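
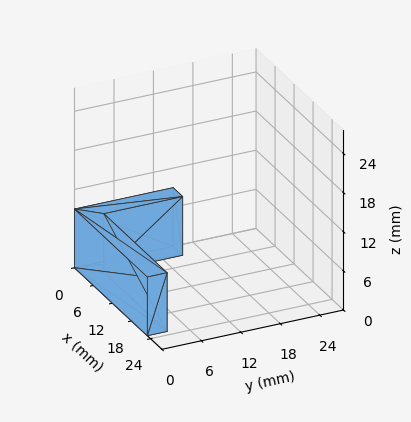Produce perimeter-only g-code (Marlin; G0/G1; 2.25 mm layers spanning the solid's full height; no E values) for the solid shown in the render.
Reading the render: the shape is an L-shaped prism: outer 23 × 15 mm, arm thicknesses ≈ 3 mm (horizontal) and 3 mm (vertical), extruded 9 mm in z (dimensions read to the nearest mm from the axis ticks). For the g-code, the solid's height is divided into equal slices at the stated Δz and each level perimeter traced with G1 moves after a G0 lift.

; perimeter-only toolpath
G21 ; units = mm
G90 ; absolute positioning
G28 ; home
; layer 1
G0 Z2.25
G0 X0.00 Y0.00
G1 X23.00 Y0.00
G1 X23.00 Y3.00
G1 X3.00 Y3.00
G1 X3.00 Y15.00
G1 X0.00 Y15.00
G1 X0.00 Y0.00
; layer 2
G0 Z4.50
G0 X0.00 Y0.00
G1 X23.00 Y0.00
G1 X23.00 Y3.00
G1 X3.00 Y3.00
G1 X3.00 Y15.00
G1 X0.00 Y15.00
G1 X0.00 Y0.00
; layer 3
G0 Z6.75
G0 X0.00 Y0.00
G1 X23.00 Y0.00
G1 X23.00 Y3.00
G1 X3.00 Y3.00
G1 X3.00 Y15.00
G1 X0.00 Y15.00
G1 X0.00 Y0.00
; layer 4
G0 Z9.00
G0 X0.00 Y0.00
G1 X23.00 Y0.00
G1 X23.00 Y3.00
G1 X3.00 Y3.00
G1 X3.00 Y15.00
G1 X0.00 Y15.00
G1 X0.00 Y0.00
M2 ; end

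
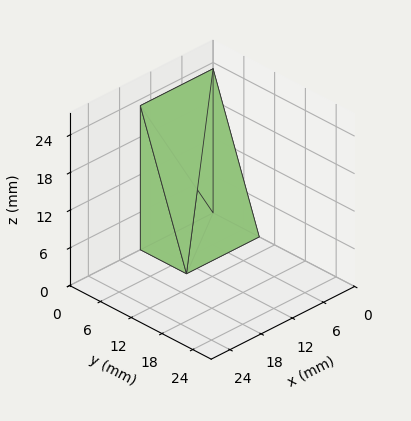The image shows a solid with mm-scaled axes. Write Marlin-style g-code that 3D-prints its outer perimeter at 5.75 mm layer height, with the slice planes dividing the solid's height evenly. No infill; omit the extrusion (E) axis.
Reading the render: the shape is a wedge (ramp): 14 × 9 mm base, rising to 23 mm along the y=0 edge and sloping linearly to z=0 at y=9 (dimensions read to the nearest mm from the axis ticks). For the g-code, the solid's height is divided into equal slices at the stated Δz and each level perimeter traced with G1 moves after a G0 lift.

; perimeter-only toolpath
G21 ; units = mm
G90 ; absolute positioning
G28 ; home
; layer 1
G0 Z5.75
G0 X0.00 Y0.00
G1 X14.00 Y0.00
G1 X14.00 Y6.75
G1 X0.00 Y6.75
G1 X0.00 Y0.00
; layer 2
G0 Z11.50
G0 X0.00 Y0.00
G1 X14.00 Y0.00
G1 X14.00 Y4.50
G1 X0.00 Y4.50
G1 X0.00 Y0.00
; layer 3
G0 Z17.25
G0 X0.00 Y0.00
G1 X14.00 Y0.00
G1 X14.00 Y2.25
G1 X0.00 Y2.25
G1 X0.00 Y0.00
M2 ; end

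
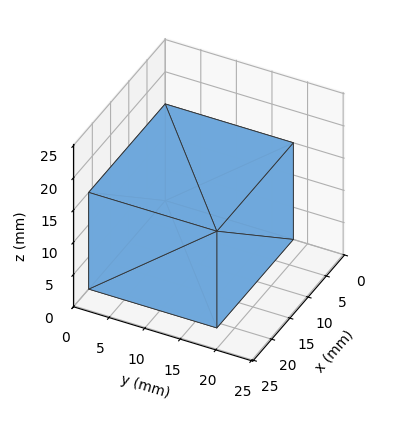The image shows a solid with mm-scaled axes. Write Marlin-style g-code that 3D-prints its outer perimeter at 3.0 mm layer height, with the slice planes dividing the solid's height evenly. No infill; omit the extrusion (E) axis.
Reading the render: the shape is a rectangular box, roughly 21 × 18 mm footprint and 15 mm tall (dimensions read to the nearest mm from the axis ticks). For the g-code, the solid's height is divided into equal slices at the stated Δz and each level perimeter traced with G1 moves after a G0 lift.

; perimeter-only toolpath
G21 ; units = mm
G90 ; absolute positioning
G28 ; home
; layer 1
G0 Z3.0
G0 X0.0 Y0.0
G1 X21.0 Y0.0
G1 X21.0 Y18.0
G1 X0.0 Y18.0
G1 X0.0 Y0.0
; layer 2
G0 Z6.0
G0 X0.0 Y0.0
G1 X21.0 Y0.0
G1 X21.0 Y18.0
G1 X0.0 Y18.0
G1 X0.0 Y0.0
; layer 3
G0 Z9.0
G0 X0.0 Y0.0
G1 X21.0 Y0.0
G1 X21.0 Y18.0
G1 X0.0 Y18.0
G1 X0.0 Y0.0
; layer 4
G0 Z12.0
G0 X0.0 Y0.0
G1 X21.0 Y0.0
G1 X21.0 Y18.0
G1 X0.0 Y18.0
G1 X0.0 Y0.0
; layer 5
G0 Z15.0
G0 X0.0 Y0.0
G1 X21.0 Y0.0
G1 X21.0 Y18.0
G1 X0.0 Y18.0
G1 X0.0 Y0.0
M2 ; end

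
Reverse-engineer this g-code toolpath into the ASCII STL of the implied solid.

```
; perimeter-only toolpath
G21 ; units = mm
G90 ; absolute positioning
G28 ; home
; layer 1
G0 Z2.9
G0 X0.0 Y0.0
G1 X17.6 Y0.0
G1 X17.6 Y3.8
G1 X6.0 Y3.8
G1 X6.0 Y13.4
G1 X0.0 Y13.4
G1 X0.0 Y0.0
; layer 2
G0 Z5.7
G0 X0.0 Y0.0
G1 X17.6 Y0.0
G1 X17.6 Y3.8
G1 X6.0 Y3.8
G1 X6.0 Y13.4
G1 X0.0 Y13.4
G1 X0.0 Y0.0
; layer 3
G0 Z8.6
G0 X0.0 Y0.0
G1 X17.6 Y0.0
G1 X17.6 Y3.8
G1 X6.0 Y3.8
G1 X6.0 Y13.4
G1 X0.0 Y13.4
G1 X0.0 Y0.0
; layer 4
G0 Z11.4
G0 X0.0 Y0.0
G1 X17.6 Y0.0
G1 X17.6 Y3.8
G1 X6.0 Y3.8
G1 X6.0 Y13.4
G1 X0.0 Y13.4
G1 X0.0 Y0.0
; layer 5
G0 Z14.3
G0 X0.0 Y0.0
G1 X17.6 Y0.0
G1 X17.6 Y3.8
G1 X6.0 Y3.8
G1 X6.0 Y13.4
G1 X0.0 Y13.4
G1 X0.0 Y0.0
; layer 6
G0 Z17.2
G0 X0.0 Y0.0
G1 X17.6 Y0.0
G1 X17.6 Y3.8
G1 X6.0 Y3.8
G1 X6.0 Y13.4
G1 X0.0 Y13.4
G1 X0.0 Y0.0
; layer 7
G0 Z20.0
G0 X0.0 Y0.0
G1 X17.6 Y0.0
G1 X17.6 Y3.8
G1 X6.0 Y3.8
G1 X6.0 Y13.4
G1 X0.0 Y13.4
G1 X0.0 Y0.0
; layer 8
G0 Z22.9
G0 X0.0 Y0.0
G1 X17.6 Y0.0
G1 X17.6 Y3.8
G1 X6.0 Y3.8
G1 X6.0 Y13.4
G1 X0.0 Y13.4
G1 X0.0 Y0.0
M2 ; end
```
solid part
  facet normal 0.0000 0.0000 -1.0000
    outer loop
      vertex 17.6 3.8 0.0
      vertex 17.6 0.0 0.0
      vertex 0.0 0.0 0.0
    endloop
  endfacet
  facet normal 0.0000 0.0000 -1.0000
    outer loop
      vertex 6.0 3.8 0.0
      vertex 17.6 3.8 0.0
      vertex 0.0 0.0 0.0
    endloop
  endfacet
  facet normal 0.0000 0.0000 -1.0000
    outer loop
      vertex 6.0 13.4 0.0
      vertex 6.0 3.8 0.0
      vertex 0.0 0.0 0.0
    endloop
  endfacet
  facet normal 0.0000 0.0000 -1.0000
    outer loop
      vertex 0.0 13.4 0.0
      vertex 6.0 13.4 0.0
      vertex 0.0 0.0 0.0
    endloop
  endfacet
  facet normal 0.0000 0.0000 1.0000
    outer loop
      vertex 0.0 0.0 22.9
      vertex 17.6 0.0 22.9
      vertex 17.6 3.8 22.9
    endloop
  endfacet
  facet normal 0.0000 0.0000 1.0000
    outer loop
      vertex 0.0 0.0 22.9
      vertex 17.6 3.8 22.9
      vertex 6.0 3.8 22.9
    endloop
  endfacet
  facet normal 0.0000 0.0000 1.0000
    outer loop
      vertex 0.0 0.0 22.9
      vertex 6.0 3.8 22.9
      vertex 6.0 13.4 22.9
    endloop
  endfacet
  facet normal 0.0000 0.0000 1.0000
    outer loop
      vertex 0.0 0.0 22.9
      vertex 6.0 13.4 22.9
      vertex 0.0 13.4 22.9
    endloop
  endfacet
  facet normal 0.0000 -1.0000 0.0000
    outer loop
      vertex 0.0 0.0 0.0
      vertex 17.6 0.0 0.0
      vertex 17.6 0.0 22.9
    endloop
  endfacet
  facet normal 0.0000 -1.0000 0.0000
    outer loop
      vertex 0.0 0.0 0.0
      vertex 17.6 0.0 22.9
      vertex 0.0 0.0 22.9
    endloop
  endfacet
  facet normal 1.0000 0.0000 0.0000
    outer loop
      vertex 17.6 0.0 0.0
      vertex 17.6 3.8 0.0
      vertex 17.6 3.8 22.9
    endloop
  endfacet
  facet normal 1.0000 0.0000 0.0000
    outer loop
      vertex 17.6 0.0 0.0
      vertex 17.6 3.8 22.9
      vertex 17.6 0.0 22.9
    endloop
  endfacet
  facet normal 0.0000 1.0000 0.0000
    outer loop
      vertex 17.6 3.8 0.0
      vertex 6.0 3.8 0.0
      vertex 6.0 3.8 22.9
    endloop
  endfacet
  facet normal 0.0000 1.0000 0.0000
    outer loop
      vertex 17.6 3.8 0.0
      vertex 6.0 3.8 22.9
      vertex 17.6 3.8 22.9
    endloop
  endfacet
  facet normal 1.0000 0.0000 0.0000
    outer loop
      vertex 6.0 3.8 0.0
      vertex 6.0 13.4 0.0
      vertex 6.0 13.4 22.9
    endloop
  endfacet
  facet normal 1.0000 0.0000 0.0000
    outer loop
      vertex 6.0 3.8 0.0
      vertex 6.0 13.4 22.9
      vertex 6.0 3.8 22.9
    endloop
  endfacet
  facet normal 0.0000 1.0000 0.0000
    outer loop
      vertex 6.0 13.4 0.0
      vertex 0.0 13.4 0.0
      vertex 0.0 13.4 22.9
    endloop
  endfacet
  facet normal 0.0000 1.0000 0.0000
    outer loop
      vertex 6.0 13.4 0.0
      vertex 0.0 13.4 22.9
      vertex 6.0 13.4 22.9
    endloop
  endfacet
  facet normal -1.0000 0.0000 0.0000
    outer loop
      vertex 0.0 13.4 0.0
      vertex 0.0 0.0 0.0
      vertex 0.0 0.0 22.9
    endloop
  endfacet
  facet normal -1.0000 0.0000 0.0000
    outer loop
      vertex 0.0 13.4 0.0
      vertex 0.0 0.0 22.9
      vertex 0.0 13.4 22.9
    endloop
  endfacet
endsolid part

The G0 Z moves step by Δz≈2.9 mm. Every layer's G1 loop is the same polygon, so the solid is a straight extrusion of it from z=0 to z≈22.9. Closing with flat bottom and top caps and triangulating gives 20 facets — an L-shaped prism: outer 17.6 × 13.4 mm, arm thicknesses ≈ 3.8 mm (horizontal) and 6 mm (vertical), extruded 22.9 mm in z.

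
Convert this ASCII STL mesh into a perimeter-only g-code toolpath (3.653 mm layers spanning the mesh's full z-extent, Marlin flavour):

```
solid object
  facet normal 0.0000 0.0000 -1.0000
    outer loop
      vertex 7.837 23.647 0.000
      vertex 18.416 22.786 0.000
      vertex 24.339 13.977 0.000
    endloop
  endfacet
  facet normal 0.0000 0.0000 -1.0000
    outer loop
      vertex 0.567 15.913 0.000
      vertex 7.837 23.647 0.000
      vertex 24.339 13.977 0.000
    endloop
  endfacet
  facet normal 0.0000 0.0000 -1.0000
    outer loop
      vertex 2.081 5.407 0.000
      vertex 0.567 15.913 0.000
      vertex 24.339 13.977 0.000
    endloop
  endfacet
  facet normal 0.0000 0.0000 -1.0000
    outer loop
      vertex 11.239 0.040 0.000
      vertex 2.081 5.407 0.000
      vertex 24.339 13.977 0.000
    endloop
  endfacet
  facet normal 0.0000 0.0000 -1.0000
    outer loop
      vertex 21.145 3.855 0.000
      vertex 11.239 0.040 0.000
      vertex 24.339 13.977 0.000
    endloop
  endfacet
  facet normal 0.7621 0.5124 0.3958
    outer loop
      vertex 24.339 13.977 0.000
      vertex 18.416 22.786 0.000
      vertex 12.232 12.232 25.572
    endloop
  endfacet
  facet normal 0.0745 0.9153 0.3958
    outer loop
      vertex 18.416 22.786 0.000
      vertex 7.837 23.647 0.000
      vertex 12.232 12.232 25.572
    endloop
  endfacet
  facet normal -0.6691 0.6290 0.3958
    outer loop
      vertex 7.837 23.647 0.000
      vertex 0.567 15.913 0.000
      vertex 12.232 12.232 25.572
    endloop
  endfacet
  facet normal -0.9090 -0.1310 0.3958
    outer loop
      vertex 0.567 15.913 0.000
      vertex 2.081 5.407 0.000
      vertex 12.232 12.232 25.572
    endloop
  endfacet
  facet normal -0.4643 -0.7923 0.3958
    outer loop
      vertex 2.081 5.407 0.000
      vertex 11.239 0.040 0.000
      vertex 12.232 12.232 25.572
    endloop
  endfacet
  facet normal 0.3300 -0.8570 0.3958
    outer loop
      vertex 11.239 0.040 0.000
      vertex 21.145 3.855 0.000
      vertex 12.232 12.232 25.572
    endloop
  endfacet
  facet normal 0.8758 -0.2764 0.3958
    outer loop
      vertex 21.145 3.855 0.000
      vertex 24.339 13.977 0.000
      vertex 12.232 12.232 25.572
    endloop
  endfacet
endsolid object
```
; perimeter-only toolpath
G21 ; units = mm
G90 ; absolute positioning
G28 ; home
; layer 1
G0 Z3.653
G0 X22.609 Y13.728
G1 X17.533 Y21.278
G1 X8.465 Y22.016
G1 X2.233 Y15.387
G1 X3.531 Y6.382
G1 X11.381 Y1.782
G1 X19.872 Y5.052
G1 X22.609 Y13.728
; layer 2
G0 Z7.306
G0 X20.880 Y13.478
G1 X16.649 Y19.771
G1 X9.093 Y20.386
G1 X3.900 Y14.861
G1 X4.981 Y7.357
G1 X11.523 Y3.523
G1 X18.598 Y6.248
G1 X20.880 Y13.478
; layer 3
G0 Z10.959
G0 X19.150 Y13.229
G1 X15.766 Y18.263
G1 X9.721 Y18.755
G1 X5.566 Y14.335
G1 X6.431 Y8.332
G1 X11.665 Y5.265
G1 X17.325 Y7.445
G1 X19.150 Y13.229
; layer 4
G0 Z14.613
G0 X17.421 Y12.980
G1 X14.882 Y16.755
G1 X10.348 Y17.124
G1 X7.233 Y13.810
G1 X7.882 Y9.307
G1 X11.806 Y7.007
G1 X16.052 Y8.642
G1 X17.421 Y12.980
; layer 5
G0 Z18.266
G0 X15.691 Y12.731
G1 X13.999 Y15.247
G1 X10.976 Y15.493
G1 X8.899 Y13.284
G1 X9.332 Y10.282
G1 X11.948 Y8.749
G1 X14.779 Y9.839
G1 X15.691 Y12.731
; layer 6
G0 Z21.919
G0 X13.962 Y12.481
G1 X13.115 Y13.740
G1 X11.604 Y13.863
G1 X10.566 Y12.758
G1 X10.782 Y11.257
G1 X12.090 Y10.490
G1 X13.505 Y11.035
G1 X13.962 Y12.481
M2 ; end

The solid is a regular 7-sided pyramid, base circumscribed radius ≈ 12.2 mm, apex at z ≈ 25.6 mm. Slicing at Δz = 3.653 mm — 7 equal slices spanning the solid's height, so layer i sits at z = i·h/7 — gives 6 non-empty perimeters. Each is a 7-segment closed polygon; G0 lifts to the layer z and rapids to the start vertex, then G1 traces the edges. The cross-section shrinks linearly with z (the slice at the apex is degenerate and omitted).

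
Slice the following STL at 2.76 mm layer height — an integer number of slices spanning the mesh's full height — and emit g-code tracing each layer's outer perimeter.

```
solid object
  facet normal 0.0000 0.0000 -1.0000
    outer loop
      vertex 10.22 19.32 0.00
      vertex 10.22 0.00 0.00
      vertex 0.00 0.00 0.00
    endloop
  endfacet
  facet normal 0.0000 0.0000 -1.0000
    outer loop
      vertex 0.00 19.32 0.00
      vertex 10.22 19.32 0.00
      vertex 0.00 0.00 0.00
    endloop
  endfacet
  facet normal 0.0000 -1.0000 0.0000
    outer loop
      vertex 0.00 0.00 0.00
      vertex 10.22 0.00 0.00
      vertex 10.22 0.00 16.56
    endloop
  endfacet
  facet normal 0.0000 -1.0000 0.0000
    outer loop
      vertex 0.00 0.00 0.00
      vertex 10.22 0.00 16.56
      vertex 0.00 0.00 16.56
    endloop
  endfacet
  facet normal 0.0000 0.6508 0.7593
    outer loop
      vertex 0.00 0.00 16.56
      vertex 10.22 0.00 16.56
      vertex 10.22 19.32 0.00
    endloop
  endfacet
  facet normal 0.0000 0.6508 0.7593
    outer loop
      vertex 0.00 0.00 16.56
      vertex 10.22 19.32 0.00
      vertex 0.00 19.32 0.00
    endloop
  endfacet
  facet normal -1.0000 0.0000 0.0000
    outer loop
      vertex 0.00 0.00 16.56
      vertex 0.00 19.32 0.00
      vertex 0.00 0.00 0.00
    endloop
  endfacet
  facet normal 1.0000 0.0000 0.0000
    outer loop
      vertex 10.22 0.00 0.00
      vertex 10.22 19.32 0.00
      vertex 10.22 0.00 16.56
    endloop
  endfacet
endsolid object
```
; perimeter-only toolpath
G21 ; units = mm
G90 ; absolute positioning
G28 ; home
; layer 1
G0 Z2.76
G0 X0.00 Y0.00
G1 X10.22 Y0.00
G1 X10.22 Y16.10
G1 X0.00 Y16.10
G1 X0.00 Y0.00
; layer 2
G0 Z5.52
G0 X0.00 Y0.00
G1 X10.22 Y0.00
G1 X10.22 Y12.88
G1 X0.00 Y12.88
G1 X0.00 Y0.00
; layer 3
G0 Z8.28
G0 X0.00 Y0.00
G1 X10.22 Y0.00
G1 X10.22 Y9.66
G1 X0.00 Y9.66
G1 X0.00 Y0.00
; layer 4
G0 Z11.04
G0 X0.00 Y0.00
G1 X10.22 Y0.00
G1 X10.22 Y6.44
G1 X0.00 Y6.44
G1 X0.00 Y0.00
; layer 5
G0 Z13.80
G0 X0.00 Y0.00
G1 X10.22 Y0.00
G1 X10.22 Y3.22
G1 X0.00 Y3.22
G1 X0.00 Y0.00
M2 ; end

The solid is a wedge (ramp): 10.2 × 19.3 mm base, rising to 16.6 mm along the y=0 edge and sloping linearly to z=0 at y=19.3. Slicing at Δz = 2.76 mm — 6 equal slices spanning the solid's height, so layer i sits at z = i·h/6 — gives 5 non-empty perimeters. Each is a 4-segment closed polygon; G0 lifts to the layer z and rapids to the start vertex, then G1 traces the edges. The cross-section shrinks linearly with z (the slice at the apex is degenerate and omitted).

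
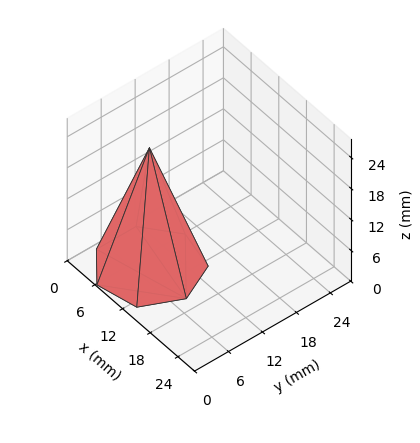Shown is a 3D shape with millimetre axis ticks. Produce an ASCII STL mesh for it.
Reading the render: the shape is a regular 7-sided pyramid, base circumscribed radius ≈ 8 mm, apex at z ≈ 23 mm (dimensions read to the nearest mm from the axis ticks). For the STL, each face is triangulated and given an outward normal.

solid part
  facet normal 0.0000 0.0000 -1.0000
    outer loop
      vertex 6.2 15.8 0.0
      vertex 13.0 14.3 0.0
      vertex 16.0 8.0 0.0
    endloop
  endfacet
  facet normal 0.0000 0.0000 -1.0000
    outer loop
      vertex 0.8 11.5 0.0
      vertex 6.2 15.8 0.0
      vertex 16.0 8.0 0.0
    endloop
  endfacet
  facet normal 0.0000 0.0000 -1.0000
    outer loop
      vertex 0.8 4.5 0.0
      vertex 0.8 11.5 0.0
      vertex 16.0 8.0 0.0
    endloop
  endfacet
  facet normal 0.0000 0.0000 -1.0000
    outer loop
      vertex 6.2 0.2 0.0
      vertex 0.8 4.5 0.0
      vertex 16.0 8.0 0.0
    endloop
  endfacet
  facet normal 0.0000 0.0000 -1.0000
    outer loop
      vertex 13.0 1.7 0.0
      vertex 6.2 0.2 0.0
      vertex 16.0 8.0 0.0
    endloop
  endfacet
  facet normal 0.8614 0.4102 0.2996
    outer loop
      vertex 16.0 8.0 0.0
      vertex 13.0 14.3 0.0
      vertex 8.0 8.0 23.0
    endloop
  endfacet
  facet normal 0.2055 0.9316 0.2998
    outer loop
      vertex 13.0 14.3 0.0
      vertex 6.2 15.8 0.0
      vertex 8.0 8.0 23.0
    endloop
  endfacet
  facet normal -0.5943 0.7463 0.2996
    outer loop
      vertex 6.2 15.8 0.0
      vertex 0.8 11.5 0.0
      vertex 8.0 8.0 23.0
    endloop
  endfacet
  facet normal -0.9543 0.0000 0.2987
    outer loop
      vertex 0.8 11.5 0.0
      vertex 0.8 4.5 0.0
      vertex 8.0 8.0 23.0
    endloop
  endfacet
  facet normal -0.5943 -0.7463 0.2996
    outer loop
      vertex 0.8 4.5 0.0
      vertex 6.2 0.2 0.0
      vertex 8.0 8.0 23.0
    endloop
  endfacet
  facet normal 0.2055 -0.9316 0.2998
    outer loop
      vertex 6.2 0.2 0.0
      vertex 13.0 1.7 0.0
      vertex 8.0 8.0 23.0
    endloop
  endfacet
  facet normal 0.8614 -0.4102 0.2996
    outer loop
      vertex 13.0 1.7 0.0
      vertex 16.0 8.0 0.0
      vertex 8.0 8.0 23.0
    endloop
  endfacet
endsolid part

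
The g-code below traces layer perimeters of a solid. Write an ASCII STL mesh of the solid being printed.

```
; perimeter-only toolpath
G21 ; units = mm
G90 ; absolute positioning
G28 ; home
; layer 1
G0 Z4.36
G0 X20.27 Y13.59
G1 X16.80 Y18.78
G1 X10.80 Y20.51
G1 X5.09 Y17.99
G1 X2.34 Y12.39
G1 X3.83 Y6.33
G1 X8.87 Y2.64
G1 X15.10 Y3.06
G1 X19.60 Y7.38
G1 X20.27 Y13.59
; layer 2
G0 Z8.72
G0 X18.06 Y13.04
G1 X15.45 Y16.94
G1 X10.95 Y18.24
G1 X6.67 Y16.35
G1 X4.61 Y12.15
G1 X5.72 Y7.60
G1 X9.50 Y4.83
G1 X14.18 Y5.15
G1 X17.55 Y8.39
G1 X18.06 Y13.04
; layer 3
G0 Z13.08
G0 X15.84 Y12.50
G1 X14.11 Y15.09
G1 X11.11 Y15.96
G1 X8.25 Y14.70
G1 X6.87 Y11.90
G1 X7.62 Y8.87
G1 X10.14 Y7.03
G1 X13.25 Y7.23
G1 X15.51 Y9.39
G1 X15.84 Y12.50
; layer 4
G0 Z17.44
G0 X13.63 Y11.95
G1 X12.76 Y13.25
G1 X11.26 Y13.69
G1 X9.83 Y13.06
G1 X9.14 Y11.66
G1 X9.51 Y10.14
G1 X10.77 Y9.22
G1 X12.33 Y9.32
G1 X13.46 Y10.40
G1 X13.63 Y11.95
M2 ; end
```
solid part
  facet normal 0.0000 0.0000 -1.0000
    outer loop
      vertex 10.65 22.79 0.00
      vertex 18.15 20.62 0.00
      vertex 22.49 14.13 0.00
    endloop
  endfacet
  facet normal 0.0000 0.0000 -1.0000
    outer loop
      vertex 3.51 19.64 0.00
      vertex 10.65 22.79 0.00
      vertex 22.49 14.13 0.00
    endloop
  endfacet
  facet normal 0.0000 0.0000 -1.0000
    outer loop
      vertex 0.07 12.64 0.00
      vertex 3.51 19.64 0.00
      vertex 22.49 14.13 0.00
    endloop
  endfacet
  facet normal 0.0000 0.0000 -1.0000
    outer loop
      vertex 1.93 5.06 0.00
      vertex 0.07 12.64 0.00
      vertex 22.49 14.13 0.00
    endloop
  endfacet
  facet normal 0.0000 0.0000 -1.0000
    outer loop
      vertex 8.23 0.45 0.00
      vertex 1.93 5.06 0.00
      vertex 22.49 14.13 0.00
    endloop
  endfacet
  facet normal 0.0000 0.0000 -1.0000
    outer loop
      vertex 16.02 0.97 0.00
      vertex 8.23 0.45 0.00
      vertex 22.49 14.13 0.00
    endloop
  endfacet
  facet normal 0.0000 0.0000 -1.0000
    outer loop
      vertex 21.65 6.37 0.00
      vertex 16.02 0.97 0.00
      vertex 22.49 14.13 0.00
    endloop
  endfacet
  facet normal 0.7459 0.4988 0.4414
    outer loop
      vertex 22.49 14.13 0.00
      vertex 18.15 20.62 0.00
      vertex 11.41 11.41 21.80
    endloop
  endfacet
  facet normal 0.2494 0.8620 0.4413
    outer loop
      vertex 18.15 20.62 0.00
      vertex 10.65 22.79 0.00
      vertex 11.41 11.41 21.80
    endloop
  endfacet
  facet normal -0.3622 0.8210 0.4412
    outer loop
      vertex 10.65 22.79 0.00
      vertex 3.51 19.64 0.00
      vertex 11.41 11.41 21.80
    endloop
  endfacet
  facet normal -0.8054 0.3958 0.4413
    outer loop
      vertex 3.51 19.64 0.00
      vertex 0.07 12.64 0.00
      vertex 11.41 11.41 21.80
    endloop
  endfacet
  facet normal -0.8715 -0.2139 0.4413
    outer loop
      vertex 0.07 12.64 0.00
      vertex 1.93 5.06 0.00
      vertex 11.41 11.41 21.80
    endloop
  endfacet
  facet normal -0.5299 -0.7242 0.4414
    outer loop
      vertex 1.93 5.06 0.00
      vertex 8.23 0.45 0.00
      vertex 11.41 11.41 21.80
    endloop
  endfacet
  facet normal 0.0598 -0.8953 0.4414
    outer loop
      vertex 8.23 0.45 0.00
      vertex 16.02 0.97 0.00
      vertex 11.41 11.41 21.80
    endloop
  endfacet
  facet normal 0.6211 -0.6476 0.4415
    outer loop
      vertex 16.02 0.97 0.00
      vertex 21.65 6.37 0.00
      vertex 11.41 11.41 21.80
    endloop
  endfacet
  facet normal 0.8921 -0.0966 0.4414
    outer loop
      vertex 21.65 6.37 0.00
      vertex 22.49 14.13 0.00
      vertex 11.41 11.41 21.80
    endloop
  endfacet
endsolid part

The G0 Z moves step by Δz≈4.36 mm. The G1 loops shrink linearly with z, so the solid tapers from its base footprint up to z≈21.8. Closing with a flat bottom cap and the tapered top and triangulating gives 16 facets — a regular 9-sided pyramid, base circumscribed radius ≈ 11.4 mm, apex at z ≈ 21.8 mm.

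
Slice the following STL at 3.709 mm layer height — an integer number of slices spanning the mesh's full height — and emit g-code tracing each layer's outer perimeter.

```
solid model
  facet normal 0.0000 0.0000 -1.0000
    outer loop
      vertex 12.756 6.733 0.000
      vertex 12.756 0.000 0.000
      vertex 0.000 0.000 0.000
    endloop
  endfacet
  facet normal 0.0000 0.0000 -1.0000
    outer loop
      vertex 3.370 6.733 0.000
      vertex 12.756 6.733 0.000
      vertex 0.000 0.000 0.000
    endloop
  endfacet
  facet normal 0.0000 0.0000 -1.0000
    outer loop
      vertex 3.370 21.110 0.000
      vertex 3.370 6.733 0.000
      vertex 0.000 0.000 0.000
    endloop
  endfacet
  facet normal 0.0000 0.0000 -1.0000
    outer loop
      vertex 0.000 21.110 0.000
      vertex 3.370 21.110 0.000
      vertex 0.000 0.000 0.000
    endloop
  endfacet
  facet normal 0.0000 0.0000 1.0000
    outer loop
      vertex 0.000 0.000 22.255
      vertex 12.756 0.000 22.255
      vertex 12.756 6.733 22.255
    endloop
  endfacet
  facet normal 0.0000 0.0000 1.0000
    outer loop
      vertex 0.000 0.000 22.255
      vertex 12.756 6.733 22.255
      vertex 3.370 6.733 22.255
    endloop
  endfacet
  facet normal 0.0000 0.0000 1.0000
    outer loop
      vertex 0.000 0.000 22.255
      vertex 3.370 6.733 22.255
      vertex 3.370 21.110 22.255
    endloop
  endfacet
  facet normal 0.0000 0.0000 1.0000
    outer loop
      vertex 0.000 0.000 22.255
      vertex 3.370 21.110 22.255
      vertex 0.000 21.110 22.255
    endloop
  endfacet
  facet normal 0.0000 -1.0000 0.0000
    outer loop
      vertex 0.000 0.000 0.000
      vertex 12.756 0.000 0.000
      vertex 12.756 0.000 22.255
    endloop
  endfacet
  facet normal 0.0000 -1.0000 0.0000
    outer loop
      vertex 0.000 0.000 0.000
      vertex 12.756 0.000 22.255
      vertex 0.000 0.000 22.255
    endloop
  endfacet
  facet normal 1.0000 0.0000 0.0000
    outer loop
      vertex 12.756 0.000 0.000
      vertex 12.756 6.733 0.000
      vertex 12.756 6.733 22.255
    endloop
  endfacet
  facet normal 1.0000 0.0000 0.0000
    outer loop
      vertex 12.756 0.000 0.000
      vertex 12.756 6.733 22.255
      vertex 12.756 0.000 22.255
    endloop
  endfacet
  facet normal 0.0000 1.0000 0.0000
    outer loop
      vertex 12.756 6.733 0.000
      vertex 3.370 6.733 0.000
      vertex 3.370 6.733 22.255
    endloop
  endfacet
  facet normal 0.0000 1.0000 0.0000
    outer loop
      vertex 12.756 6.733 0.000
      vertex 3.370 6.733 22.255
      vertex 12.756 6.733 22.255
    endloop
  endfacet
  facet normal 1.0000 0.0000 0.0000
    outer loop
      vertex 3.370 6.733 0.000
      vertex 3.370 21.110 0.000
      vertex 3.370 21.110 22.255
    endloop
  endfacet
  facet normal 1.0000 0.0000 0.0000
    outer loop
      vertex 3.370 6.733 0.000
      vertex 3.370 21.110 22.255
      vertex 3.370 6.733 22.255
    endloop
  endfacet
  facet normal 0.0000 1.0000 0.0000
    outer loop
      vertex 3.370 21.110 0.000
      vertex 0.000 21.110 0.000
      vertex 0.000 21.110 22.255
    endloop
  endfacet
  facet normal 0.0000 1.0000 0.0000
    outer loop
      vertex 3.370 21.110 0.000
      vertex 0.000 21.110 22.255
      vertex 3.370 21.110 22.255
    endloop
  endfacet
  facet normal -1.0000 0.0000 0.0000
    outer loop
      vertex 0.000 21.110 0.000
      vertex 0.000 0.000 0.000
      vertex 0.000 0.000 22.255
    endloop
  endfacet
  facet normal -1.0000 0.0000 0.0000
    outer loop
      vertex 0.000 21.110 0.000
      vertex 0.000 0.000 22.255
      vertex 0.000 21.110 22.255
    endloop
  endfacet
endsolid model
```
; perimeter-only toolpath
G21 ; units = mm
G90 ; absolute positioning
G28 ; home
; layer 1
G0 Z3.709
G0 X0.000 Y0.000
G1 X12.756 Y0.000
G1 X12.756 Y6.733
G1 X3.370 Y6.733
G1 X3.370 Y21.110
G1 X0.000 Y21.110
G1 X0.000 Y0.000
; layer 2
G0 Z7.418
G0 X0.000 Y0.000
G1 X12.756 Y0.000
G1 X12.756 Y6.733
G1 X3.370 Y6.733
G1 X3.370 Y21.110
G1 X0.000 Y21.110
G1 X0.000 Y0.000
; layer 3
G0 Z11.127
G0 X0.000 Y0.000
G1 X12.756 Y0.000
G1 X12.756 Y6.733
G1 X3.370 Y6.733
G1 X3.370 Y21.110
G1 X0.000 Y21.110
G1 X0.000 Y0.000
; layer 4
G0 Z14.837
G0 X0.000 Y0.000
G1 X12.756 Y0.000
G1 X12.756 Y6.733
G1 X3.370 Y6.733
G1 X3.370 Y21.110
G1 X0.000 Y21.110
G1 X0.000 Y0.000
; layer 5
G0 Z18.546
G0 X0.000 Y0.000
G1 X12.756 Y0.000
G1 X12.756 Y6.733
G1 X3.370 Y6.733
G1 X3.370 Y21.110
G1 X0.000 Y21.110
G1 X0.000 Y0.000
; layer 6
G0 Z22.255
G0 X0.000 Y0.000
G1 X12.756 Y0.000
G1 X12.756 Y6.733
G1 X3.370 Y6.733
G1 X3.370 Y21.110
G1 X0.000 Y21.110
G1 X0.000 Y0.000
M2 ; end

The solid is an L-shaped prism: outer 12.8 × 21.1 mm, arm thicknesses ≈ 6.73 mm (horizontal) and 3.37 mm (vertical), extruded 22.3 mm in z. Slicing at Δz = 3.709 mm — 6 equal slices spanning the solid's height, so layer i sits at z = i·h/6 — gives 6 non-empty perimeters. Each is a 6-segment closed polygon; G0 lifts to the layer z and rapids to the start vertex, then G1 traces the edges.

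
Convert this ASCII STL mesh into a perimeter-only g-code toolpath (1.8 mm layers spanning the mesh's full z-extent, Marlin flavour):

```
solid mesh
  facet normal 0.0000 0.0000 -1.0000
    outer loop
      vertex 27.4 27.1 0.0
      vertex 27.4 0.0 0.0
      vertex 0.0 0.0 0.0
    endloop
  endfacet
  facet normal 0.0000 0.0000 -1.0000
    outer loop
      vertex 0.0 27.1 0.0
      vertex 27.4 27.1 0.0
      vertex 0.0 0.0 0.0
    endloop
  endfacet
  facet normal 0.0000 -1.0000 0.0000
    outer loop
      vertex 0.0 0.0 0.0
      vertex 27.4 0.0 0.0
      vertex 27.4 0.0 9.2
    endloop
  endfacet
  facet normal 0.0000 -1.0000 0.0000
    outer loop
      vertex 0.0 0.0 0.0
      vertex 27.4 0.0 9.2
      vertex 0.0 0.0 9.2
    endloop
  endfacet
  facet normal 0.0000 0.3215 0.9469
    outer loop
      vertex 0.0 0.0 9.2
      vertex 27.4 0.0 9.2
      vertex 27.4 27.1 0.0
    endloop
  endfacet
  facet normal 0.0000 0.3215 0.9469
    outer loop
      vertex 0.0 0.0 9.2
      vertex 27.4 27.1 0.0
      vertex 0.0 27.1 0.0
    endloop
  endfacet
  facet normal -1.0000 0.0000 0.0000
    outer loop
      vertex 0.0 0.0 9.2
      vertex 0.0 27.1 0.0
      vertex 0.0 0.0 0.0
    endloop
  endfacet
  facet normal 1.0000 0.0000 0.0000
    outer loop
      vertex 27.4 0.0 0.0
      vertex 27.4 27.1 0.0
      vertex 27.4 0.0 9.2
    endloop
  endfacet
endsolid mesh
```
; perimeter-only toolpath
G21 ; units = mm
G90 ; absolute positioning
G28 ; home
; layer 1
G0 Z1.8
G0 X0.0 Y0.0
G1 X27.4 Y0.0
G1 X27.4 Y21.7
G1 X0.0 Y21.7
G1 X0.0 Y0.0
; layer 2
G0 Z3.7
G0 X0.0 Y0.0
G1 X27.4 Y0.0
G1 X27.4 Y16.3
G1 X0.0 Y16.3
G1 X0.0 Y0.0
; layer 3
G0 Z5.5
G0 X0.0 Y0.0
G1 X27.4 Y0.0
G1 X27.4 Y10.8
G1 X0.0 Y10.8
G1 X0.0 Y0.0
; layer 4
G0 Z7.4
G0 X0.0 Y0.0
G1 X27.4 Y0.0
G1 X27.4 Y5.4
G1 X0.0 Y5.4
G1 X0.0 Y0.0
M2 ; end

The solid is a wedge (ramp): 27.4 × 27.1 mm base, rising to 9.2 mm along the y=0 edge and sloping linearly to z=0 at y=27.1. Slicing at Δz = 1.8 mm — 5 equal slices spanning the solid's height, so layer i sits at z = i·h/5 — gives 4 non-empty perimeters. Each is a 4-segment closed polygon; G0 lifts to the layer z and rapids to the start vertex, then G1 traces the edges. The cross-section shrinks linearly with z (the slice at the apex is degenerate and omitted).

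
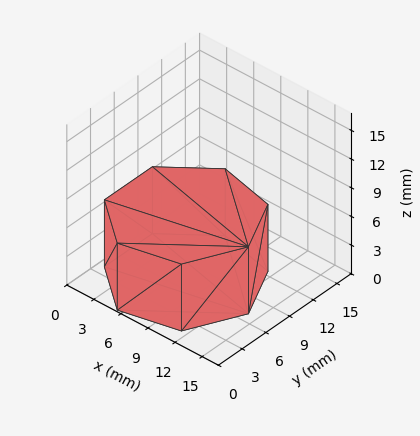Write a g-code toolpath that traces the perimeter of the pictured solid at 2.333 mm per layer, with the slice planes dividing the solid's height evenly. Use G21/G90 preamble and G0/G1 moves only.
Reading the render: the shape is a regular 7-sided prism (a cylinder approximated with 7 flat sides), circumscribed radius ≈ 7 mm, height ≈ 7 mm (dimensions read to the nearest mm from the axis ticks). For the g-code, the solid's height is divided into equal slices at the stated Δz and each level perimeter traced with G1 moves after a G0 lift.

; perimeter-only toolpath
G21 ; units = mm
G90 ; absolute positioning
G28 ; home
; layer 1
G0 Z2.333
G0 X14.000 Y7.000
G1 X11.364 Y12.473
G1 X5.442 Y13.824
G1 X0.693 Y10.037
G1 X0.693 Y3.963
G1 X5.442 Y0.176
G1 X11.364 Y1.527
G1 X14.000 Y7.000
; layer 2
G0 Z4.667
G0 X14.000 Y7.000
G1 X11.364 Y12.473
G1 X5.442 Y13.824
G1 X0.693 Y10.037
G1 X0.693 Y3.963
G1 X5.442 Y0.176
G1 X11.364 Y1.527
G1 X14.000 Y7.000
; layer 3
G0 Z7.000
G0 X14.000 Y7.000
G1 X11.364 Y12.473
G1 X5.442 Y13.824
G1 X0.693 Y10.037
G1 X0.693 Y3.963
G1 X5.442 Y0.176
G1 X11.364 Y1.527
G1 X14.000 Y7.000
M2 ; end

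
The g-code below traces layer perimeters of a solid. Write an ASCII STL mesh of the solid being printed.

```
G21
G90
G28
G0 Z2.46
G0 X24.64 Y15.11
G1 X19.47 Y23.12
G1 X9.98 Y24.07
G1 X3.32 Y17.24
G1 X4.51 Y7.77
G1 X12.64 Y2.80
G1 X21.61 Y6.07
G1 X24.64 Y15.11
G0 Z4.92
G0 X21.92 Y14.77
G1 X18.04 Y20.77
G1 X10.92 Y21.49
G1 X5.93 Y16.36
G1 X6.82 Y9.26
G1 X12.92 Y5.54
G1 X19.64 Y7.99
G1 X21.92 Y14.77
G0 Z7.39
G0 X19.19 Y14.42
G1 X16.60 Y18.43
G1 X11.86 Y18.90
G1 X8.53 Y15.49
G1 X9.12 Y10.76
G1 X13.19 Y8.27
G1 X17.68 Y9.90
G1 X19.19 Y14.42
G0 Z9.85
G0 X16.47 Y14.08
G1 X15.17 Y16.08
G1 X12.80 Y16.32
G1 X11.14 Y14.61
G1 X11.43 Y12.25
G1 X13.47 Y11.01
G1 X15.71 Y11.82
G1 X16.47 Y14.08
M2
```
solid part
  facet normal 0.0000 0.0000 -1.0000
    outer loop
      vertex 9.04 26.65 0.00
      vertex 20.90 25.46 0.00
      vertex 27.37 15.45 0.00
    endloop
  endfacet
  facet normal 0.0000 0.0000 -1.0000
    outer loop
      vertex 0.72 18.11 0.00
      vertex 9.04 26.65 0.00
      vertex 27.37 15.45 0.00
    endloop
  endfacet
  facet normal 0.0000 0.0000 -1.0000
    outer loop
      vertex 2.20 6.28 0.00
      vertex 0.72 18.11 0.00
      vertex 27.37 15.45 0.00
    endloop
  endfacet
  facet normal 0.0000 0.0000 -1.0000
    outer loop
      vertex 12.37 0.07 0.00
      vertex 2.20 6.28 0.00
      vertex 27.37 15.45 0.00
    endloop
  endfacet
  facet normal 0.0000 0.0000 -1.0000
    outer loop
      vertex 23.58 4.15 0.00
      vertex 12.37 0.07 0.00
      vertex 27.37 15.45 0.00
    endloop
  endfacet
  facet normal 0.5923 0.3828 0.7090
    outer loop
      vertex 27.37 15.45 0.00
      vertex 20.90 25.46 0.00
      vertex 13.74 13.74 12.31
    endloop
  endfacet
  facet normal 0.0704 0.7017 0.7090
    outer loop
      vertex 20.90 25.46 0.00
      vertex 9.04 26.65 0.00
      vertex 13.74 13.74 12.31
    endloop
  endfacet
  facet normal -0.5051 0.4921 0.7090
    outer loop
      vertex 9.04 26.65 0.00
      vertex 0.72 18.11 0.00
      vertex 13.74 13.74 12.31
    endloop
  endfacet
  facet normal -0.6997 -0.0875 0.7090
    outer loop
      vertex 0.72 18.11 0.00
      vertex 2.20 6.28 0.00
      vertex 13.74 13.74 12.31
    endloop
  endfacet
  facet normal -0.3674 -0.6018 0.7091
    outer loop
      vertex 2.20 6.28 0.00
      vertex 12.37 0.07 0.00
      vertex 13.74 13.74 12.31
    endloop
  endfacet
  facet normal 0.2412 -0.6627 0.7090
    outer loop
      vertex 12.37 0.07 0.00
      vertex 23.58 4.15 0.00
      vertex 13.74 13.74 12.31
    endloop
  endfacet
  facet normal 0.6685 -0.2242 0.7091
    outer loop
      vertex 23.58 4.15 0.00
      vertex 27.37 15.45 0.00
      vertex 13.74 13.74 12.31
    endloop
  endfacet
endsolid part

The G0 Z moves step by Δz≈2.46 mm. The G1 loops shrink linearly with z, so the solid tapers from its base footprint up to z≈12.3. Closing with a flat bottom cap and the tapered top and triangulating gives 12 facets — a regular 7-sided pyramid, base circumscribed radius ≈ 13.7 mm, apex at z ≈ 12.3 mm.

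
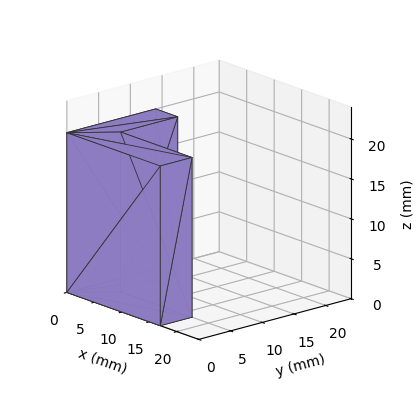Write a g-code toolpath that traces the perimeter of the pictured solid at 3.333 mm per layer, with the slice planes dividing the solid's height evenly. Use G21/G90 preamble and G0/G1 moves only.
Reading the render: the shape is an L-shaped prism: outer 17 × 14 mm, arm thicknesses ≈ 5 mm (horizontal) and 4 mm (vertical), extruded 20 mm in z (dimensions read to the nearest mm from the axis ticks). For the g-code, the solid's height is divided into equal slices at the stated Δz and each level perimeter traced with G1 moves after a G0 lift.

; perimeter-only toolpath
G21 ; units = mm
G90 ; absolute positioning
G28 ; home
; layer 1
G0 Z3.333
G0 X0.000 Y0.000
G1 X17.000 Y0.000
G1 X17.000 Y5.000
G1 X4.000 Y5.000
G1 X4.000 Y14.000
G1 X0.000 Y14.000
G1 X0.000 Y0.000
; layer 2
G0 Z6.667
G0 X0.000 Y0.000
G1 X17.000 Y0.000
G1 X17.000 Y5.000
G1 X4.000 Y5.000
G1 X4.000 Y14.000
G1 X0.000 Y14.000
G1 X0.000 Y0.000
; layer 3
G0 Z10.000
G0 X0.000 Y0.000
G1 X17.000 Y0.000
G1 X17.000 Y5.000
G1 X4.000 Y5.000
G1 X4.000 Y14.000
G1 X0.000 Y14.000
G1 X0.000 Y0.000
; layer 4
G0 Z13.333
G0 X0.000 Y0.000
G1 X17.000 Y0.000
G1 X17.000 Y5.000
G1 X4.000 Y5.000
G1 X4.000 Y14.000
G1 X0.000 Y14.000
G1 X0.000 Y0.000
; layer 5
G0 Z16.667
G0 X0.000 Y0.000
G1 X17.000 Y0.000
G1 X17.000 Y5.000
G1 X4.000 Y5.000
G1 X4.000 Y14.000
G1 X0.000 Y14.000
G1 X0.000 Y0.000
; layer 6
G0 Z20.000
G0 X0.000 Y0.000
G1 X17.000 Y0.000
G1 X17.000 Y5.000
G1 X4.000 Y5.000
G1 X4.000 Y14.000
G1 X0.000 Y14.000
G1 X0.000 Y0.000
M2 ; end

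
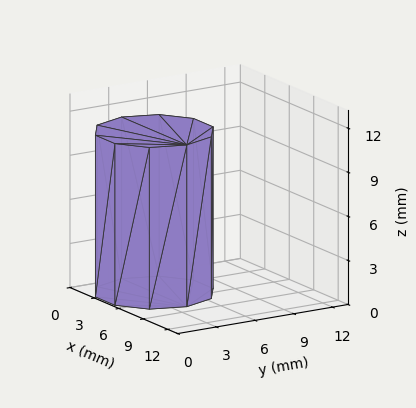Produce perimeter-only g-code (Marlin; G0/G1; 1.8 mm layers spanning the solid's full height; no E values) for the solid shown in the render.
Reading the render: the shape is a regular 10-sided prism (a cylinder approximated with 10 flat sides), circumscribed radius ≈ 4 mm, height ≈ 11 mm (dimensions read to the nearest mm from the axis ticks). For the g-code, the solid's height is divided into equal slices at the stated Δz and each level perimeter traced with G1 moves after a G0 lift.

; perimeter-only toolpath
G21 ; units = mm
G90 ; absolute positioning
G28 ; home
; layer 1
G0 Z1.8
G0 X8.0 Y4.0
G1 X7.2 Y6.4
G1 X5.2 Y7.8
G1 X2.8 Y7.8
G1 X0.8 Y6.4
G1 X0.0 Y4.0
G1 X0.8 Y1.6
G1 X2.8 Y0.2
G1 X5.2 Y0.2
G1 X7.2 Y1.6
G1 X8.0 Y4.0
; layer 2
G0 Z3.7
G0 X8.0 Y4.0
G1 X7.2 Y6.4
G1 X5.2 Y7.8
G1 X2.8 Y7.8
G1 X0.8 Y6.4
G1 X0.0 Y4.0
G1 X0.8 Y1.6
G1 X2.8 Y0.2
G1 X5.2 Y0.2
G1 X7.2 Y1.6
G1 X8.0 Y4.0
; layer 3
G0 Z5.5
G0 X8.0 Y4.0
G1 X7.2 Y6.4
G1 X5.2 Y7.8
G1 X2.8 Y7.8
G1 X0.8 Y6.4
G1 X0.0 Y4.0
G1 X0.8 Y1.6
G1 X2.8 Y0.2
G1 X5.2 Y0.2
G1 X7.2 Y1.6
G1 X8.0 Y4.0
; layer 4
G0 Z7.3
G0 X8.0 Y4.0
G1 X7.2 Y6.4
G1 X5.2 Y7.8
G1 X2.8 Y7.8
G1 X0.8 Y6.4
G1 X0.0 Y4.0
G1 X0.8 Y1.6
G1 X2.8 Y0.2
G1 X5.2 Y0.2
G1 X7.2 Y1.6
G1 X8.0 Y4.0
; layer 5
G0 Z9.2
G0 X8.0 Y4.0
G1 X7.2 Y6.4
G1 X5.2 Y7.8
G1 X2.8 Y7.8
G1 X0.8 Y6.4
G1 X0.0 Y4.0
G1 X0.8 Y1.6
G1 X2.8 Y0.2
G1 X5.2 Y0.2
G1 X7.2 Y1.6
G1 X8.0 Y4.0
; layer 6
G0 Z11.0
G0 X8.0 Y4.0
G1 X7.2 Y6.4
G1 X5.2 Y7.8
G1 X2.8 Y7.8
G1 X0.8 Y6.4
G1 X0.0 Y4.0
G1 X0.8 Y1.6
G1 X2.8 Y0.2
G1 X5.2 Y0.2
G1 X7.2 Y1.6
G1 X8.0 Y4.0
M2 ; end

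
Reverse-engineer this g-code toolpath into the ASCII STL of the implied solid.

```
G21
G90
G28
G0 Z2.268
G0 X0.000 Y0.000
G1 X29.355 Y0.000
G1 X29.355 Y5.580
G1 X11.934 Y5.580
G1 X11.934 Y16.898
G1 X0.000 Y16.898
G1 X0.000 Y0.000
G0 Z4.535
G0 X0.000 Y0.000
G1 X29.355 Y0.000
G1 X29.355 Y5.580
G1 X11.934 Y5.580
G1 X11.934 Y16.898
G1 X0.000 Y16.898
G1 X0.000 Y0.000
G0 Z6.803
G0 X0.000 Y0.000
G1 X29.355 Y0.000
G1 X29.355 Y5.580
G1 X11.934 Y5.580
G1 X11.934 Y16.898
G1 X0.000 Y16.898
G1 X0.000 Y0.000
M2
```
solid part
  facet normal 0.0000 0.0000 -1.0000
    outer loop
      vertex 29.355 5.580 0.000
      vertex 29.355 0.000 0.000
      vertex 0.000 0.000 0.000
    endloop
  endfacet
  facet normal 0.0000 0.0000 -1.0000
    outer loop
      vertex 11.934 5.580 0.000
      vertex 29.355 5.580 0.000
      vertex 0.000 0.000 0.000
    endloop
  endfacet
  facet normal 0.0000 0.0000 -1.0000
    outer loop
      vertex 11.934 16.898 0.000
      vertex 11.934 5.580 0.000
      vertex 0.000 0.000 0.000
    endloop
  endfacet
  facet normal 0.0000 0.0000 -1.0000
    outer loop
      vertex 0.000 16.898 0.000
      vertex 11.934 16.898 0.000
      vertex 0.000 0.000 0.000
    endloop
  endfacet
  facet normal 0.0000 0.0000 1.0000
    outer loop
      vertex 0.000 0.000 6.803
      vertex 29.355 0.000 6.803
      vertex 29.355 5.580 6.803
    endloop
  endfacet
  facet normal 0.0000 0.0000 1.0000
    outer loop
      vertex 0.000 0.000 6.803
      vertex 29.355 5.580 6.803
      vertex 11.934 5.580 6.803
    endloop
  endfacet
  facet normal 0.0000 0.0000 1.0000
    outer loop
      vertex 0.000 0.000 6.803
      vertex 11.934 5.580 6.803
      vertex 11.934 16.898 6.803
    endloop
  endfacet
  facet normal 0.0000 0.0000 1.0000
    outer loop
      vertex 0.000 0.000 6.803
      vertex 11.934 16.898 6.803
      vertex 0.000 16.898 6.803
    endloop
  endfacet
  facet normal 0.0000 -1.0000 0.0000
    outer loop
      vertex 0.000 0.000 0.000
      vertex 29.355 0.000 0.000
      vertex 29.355 0.000 6.803
    endloop
  endfacet
  facet normal 0.0000 -1.0000 0.0000
    outer loop
      vertex 0.000 0.000 0.000
      vertex 29.355 0.000 6.803
      vertex 0.000 0.000 6.803
    endloop
  endfacet
  facet normal 1.0000 0.0000 0.0000
    outer loop
      vertex 29.355 0.000 0.000
      vertex 29.355 5.580 0.000
      vertex 29.355 5.580 6.803
    endloop
  endfacet
  facet normal 1.0000 0.0000 0.0000
    outer loop
      vertex 29.355 0.000 0.000
      vertex 29.355 5.580 6.803
      vertex 29.355 0.000 6.803
    endloop
  endfacet
  facet normal 0.0000 1.0000 0.0000
    outer loop
      vertex 29.355 5.580 0.000
      vertex 11.934 5.580 0.000
      vertex 11.934 5.580 6.803
    endloop
  endfacet
  facet normal 0.0000 1.0000 0.0000
    outer loop
      vertex 29.355 5.580 0.000
      vertex 11.934 5.580 6.803
      vertex 29.355 5.580 6.803
    endloop
  endfacet
  facet normal 1.0000 0.0000 0.0000
    outer loop
      vertex 11.934 5.580 0.000
      vertex 11.934 16.898 0.000
      vertex 11.934 16.898 6.803
    endloop
  endfacet
  facet normal 1.0000 0.0000 0.0000
    outer loop
      vertex 11.934 5.580 0.000
      vertex 11.934 16.898 6.803
      vertex 11.934 5.580 6.803
    endloop
  endfacet
  facet normal 0.0000 1.0000 0.0000
    outer loop
      vertex 11.934 16.898 0.000
      vertex 0.000 16.898 0.000
      vertex 0.000 16.898 6.803
    endloop
  endfacet
  facet normal 0.0000 1.0000 0.0000
    outer loop
      vertex 11.934 16.898 0.000
      vertex 0.000 16.898 6.803
      vertex 11.934 16.898 6.803
    endloop
  endfacet
  facet normal -1.0000 0.0000 0.0000
    outer loop
      vertex 0.000 16.898 0.000
      vertex 0.000 0.000 0.000
      vertex 0.000 0.000 6.803
    endloop
  endfacet
  facet normal -1.0000 0.0000 0.0000
    outer loop
      vertex 0.000 16.898 0.000
      vertex 0.000 0.000 6.803
      vertex 0.000 16.898 6.803
    endloop
  endfacet
endsolid part

The G0 Z moves step by Δz≈2.268 mm. Every layer's G1 loop is the same polygon, so the solid is a straight extrusion of it from z=0 to z≈6.8. Closing with flat bottom and top caps and triangulating gives 20 facets — an L-shaped prism: outer 29.4 × 16.9 mm, arm thicknesses ≈ 5.58 mm (horizontal) and 11.9 mm (vertical), extruded 6.8 mm in z.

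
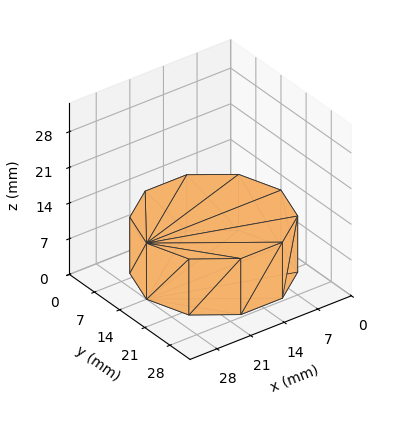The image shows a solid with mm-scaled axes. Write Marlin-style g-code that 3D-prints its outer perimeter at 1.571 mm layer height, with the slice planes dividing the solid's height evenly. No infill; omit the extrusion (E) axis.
Reading the render: the shape is a regular 10-sided prism (a cylinder approximated with 10 flat sides), circumscribed radius ≈ 14 mm, height ≈ 11 mm (dimensions read to the nearest mm from the axis ticks). For the g-code, the solid's height is divided into equal slices at the stated Δz and each level perimeter traced with G1 moves after a G0 lift.

; perimeter-only toolpath
G21 ; units = mm
G90 ; absolute positioning
G28 ; home
; layer 1
G0 Z1.571
G0 X28.000 Y14.000
G1 X25.326 Y22.229
G1 X18.326 Y27.315
G1 X9.674 Y27.315
G1 X2.674 Y22.229
G1 X0.000 Y14.000
G1 X2.674 Y5.771
G1 X9.674 Y0.685
G1 X18.326 Y0.685
G1 X25.326 Y5.771
G1 X28.000 Y14.000
; layer 2
G0 Z3.143
G0 X28.000 Y14.000
G1 X25.326 Y22.229
G1 X18.326 Y27.315
G1 X9.674 Y27.315
G1 X2.674 Y22.229
G1 X0.000 Y14.000
G1 X2.674 Y5.771
G1 X9.674 Y0.685
G1 X18.326 Y0.685
G1 X25.326 Y5.771
G1 X28.000 Y14.000
; layer 3
G0 Z4.714
G0 X28.000 Y14.000
G1 X25.326 Y22.229
G1 X18.326 Y27.315
G1 X9.674 Y27.315
G1 X2.674 Y22.229
G1 X0.000 Y14.000
G1 X2.674 Y5.771
G1 X9.674 Y0.685
G1 X18.326 Y0.685
G1 X25.326 Y5.771
G1 X28.000 Y14.000
; layer 4
G0 Z6.286
G0 X28.000 Y14.000
G1 X25.326 Y22.229
G1 X18.326 Y27.315
G1 X9.674 Y27.315
G1 X2.674 Y22.229
G1 X0.000 Y14.000
G1 X2.674 Y5.771
G1 X9.674 Y0.685
G1 X18.326 Y0.685
G1 X25.326 Y5.771
G1 X28.000 Y14.000
; layer 5
G0 Z7.857
G0 X28.000 Y14.000
G1 X25.326 Y22.229
G1 X18.326 Y27.315
G1 X9.674 Y27.315
G1 X2.674 Y22.229
G1 X0.000 Y14.000
G1 X2.674 Y5.771
G1 X9.674 Y0.685
G1 X18.326 Y0.685
G1 X25.326 Y5.771
G1 X28.000 Y14.000
; layer 6
G0 Z9.429
G0 X28.000 Y14.000
G1 X25.326 Y22.229
G1 X18.326 Y27.315
G1 X9.674 Y27.315
G1 X2.674 Y22.229
G1 X0.000 Y14.000
G1 X2.674 Y5.771
G1 X9.674 Y0.685
G1 X18.326 Y0.685
G1 X25.326 Y5.771
G1 X28.000 Y14.000
; layer 7
G0 Z11.000
G0 X28.000 Y14.000
G1 X25.326 Y22.229
G1 X18.326 Y27.315
G1 X9.674 Y27.315
G1 X2.674 Y22.229
G1 X0.000 Y14.000
G1 X2.674 Y5.771
G1 X9.674 Y0.685
G1 X18.326 Y0.685
G1 X25.326 Y5.771
G1 X28.000 Y14.000
M2 ; end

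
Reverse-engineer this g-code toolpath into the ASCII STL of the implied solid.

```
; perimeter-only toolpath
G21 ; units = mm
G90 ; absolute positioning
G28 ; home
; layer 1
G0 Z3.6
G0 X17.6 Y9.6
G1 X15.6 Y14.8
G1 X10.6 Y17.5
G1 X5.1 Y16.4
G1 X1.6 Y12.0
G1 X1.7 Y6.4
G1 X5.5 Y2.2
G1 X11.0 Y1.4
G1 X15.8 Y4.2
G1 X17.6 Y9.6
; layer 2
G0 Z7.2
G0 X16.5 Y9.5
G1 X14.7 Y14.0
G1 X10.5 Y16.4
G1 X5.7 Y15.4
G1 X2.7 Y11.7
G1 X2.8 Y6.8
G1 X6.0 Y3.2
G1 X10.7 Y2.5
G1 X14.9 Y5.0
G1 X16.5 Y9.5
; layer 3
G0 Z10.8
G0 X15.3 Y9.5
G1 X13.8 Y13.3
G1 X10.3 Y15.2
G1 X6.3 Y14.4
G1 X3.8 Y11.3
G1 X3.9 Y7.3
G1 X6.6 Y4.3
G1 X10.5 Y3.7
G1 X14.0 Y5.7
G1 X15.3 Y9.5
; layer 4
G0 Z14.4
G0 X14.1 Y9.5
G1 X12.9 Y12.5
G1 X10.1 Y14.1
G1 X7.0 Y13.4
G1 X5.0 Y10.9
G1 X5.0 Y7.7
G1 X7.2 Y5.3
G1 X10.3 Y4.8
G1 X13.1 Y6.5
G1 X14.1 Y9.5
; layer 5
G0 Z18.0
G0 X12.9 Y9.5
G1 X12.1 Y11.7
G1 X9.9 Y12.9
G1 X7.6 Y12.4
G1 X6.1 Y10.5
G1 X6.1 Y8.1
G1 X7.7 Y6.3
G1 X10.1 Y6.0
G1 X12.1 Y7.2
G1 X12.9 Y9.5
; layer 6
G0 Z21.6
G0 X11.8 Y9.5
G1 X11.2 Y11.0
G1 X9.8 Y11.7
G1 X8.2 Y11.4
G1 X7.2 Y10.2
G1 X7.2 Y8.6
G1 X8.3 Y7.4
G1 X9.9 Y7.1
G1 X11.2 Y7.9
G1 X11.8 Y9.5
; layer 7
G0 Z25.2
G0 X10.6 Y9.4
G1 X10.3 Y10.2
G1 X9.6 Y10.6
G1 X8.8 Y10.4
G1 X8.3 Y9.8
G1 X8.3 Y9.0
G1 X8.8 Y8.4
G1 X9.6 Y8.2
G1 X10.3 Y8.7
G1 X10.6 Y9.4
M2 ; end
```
solid part
  facet normal 0.0000 0.0000 -1.0000
    outer loop
      vertex 10.8 18.7 0.0
      vertex 16.5 15.6 0.0
      vertex 18.8 9.6 0.0
    endloop
  endfacet
  facet normal 0.0000 0.0000 -1.0000
    outer loop
      vertex 4.5 17.4 0.0
      vertex 10.8 18.7 0.0
      vertex 18.8 9.6 0.0
    endloop
  endfacet
  facet normal 0.0000 0.0000 -1.0000
    outer loop
      vertex 0.5 12.4 0.0
      vertex 4.5 17.4 0.0
      vertex 18.8 9.6 0.0
    endloop
  endfacet
  facet normal 0.0000 0.0000 -1.0000
    outer loop
      vertex 0.6 6.0 0.0
      vertex 0.5 12.4 0.0
      vertex 18.8 9.6 0.0
    endloop
  endfacet
  facet normal 0.0000 0.0000 -1.0000
    outer loop
      vertex 4.9 1.2 0.0
      vertex 0.6 6.0 0.0
      vertex 18.8 9.6 0.0
    endloop
  endfacet
  facet normal 0.0000 0.0000 -1.0000
    outer loop
      vertex 11.2 0.2 0.0
      vertex 4.9 1.2 0.0
      vertex 18.8 9.6 0.0
    endloop
  endfacet
  facet normal 0.0000 0.0000 -1.0000
    outer loop
      vertex 16.7 3.5 0.0
      vertex 11.2 0.2 0.0
      vertex 18.8 9.6 0.0
    endloop
  endfacet
  facet normal 0.8926 0.3422 0.2937
    outer loop
      vertex 18.8 9.6 0.0
      vertex 16.5 15.6 0.0
      vertex 9.4 9.4 28.8
    endloop
  endfacet
  facet normal 0.4567 0.8398 0.2934
    outer loop
      vertex 16.5 15.6 0.0
      vertex 10.8 18.7 0.0
      vertex 9.4 9.4 28.8
    endloop
  endfacet
  facet normal -0.1932 0.9364 0.2930
    outer loop
      vertex 10.8 18.7 0.0
      vertex 4.5 17.4 0.0
      vertex 9.4 9.4 28.8
    endloop
  endfacet
  facet normal -0.7466 0.5973 0.2929
    outer loop
      vertex 4.5 17.4 0.0
      vertex 0.5 12.4 0.0
      vertex 9.4 9.4 28.8
    endloop
  endfacet
  facet normal -0.9558 -0.0149 0.2938
    outer loop
      vertex 0.5 12.4 0.0
      vertex 0.6 6.0 0.0
      vertex 9.4 9.4 28.8
    endloop
  endfacet
  facet normal -0.7122 -0.6380 0.2929
    outer loop
      vertex 0.6 6.0 0.0
      vertex 4.9 1.2 0.0
      vertex 9.4 9.4 28.8
    endloop
  endfacet
  facet normal -0.1499 -0.9445 0.2923
    outer loop
      vertex 4.9 1.2 0.0
      vertex 11.2 0.2 0.0
      vertex 9.4 9.4 28.8
    endloop
  endfacet
  facet normal 0.4920 -0.8199 0.2927
    outer loop
      vertex 11.2 0.2 0.0
      vertex 16.7 3.5 0.0
      vertex 9.4 9.4 28.8
    endloop
  endfacet
  facet normal 0.9041 -0.3112 0.2929
    outer loop
      vertex 16.7 3.5 0.0
      vertex 18.8 9.6 0.0
      vertex 9.4 9.4 28.8
    endloop
  endfacet
endsolid part

The G0 Z moves step by Δz≈3.6 mm. The G1 loops shrink linearly with z, so the solid tapers from its base footprint up to z≈28.8. Closing with a flat bottom cap and the tapered top and triangulating gives 16 facets — a regular 9-sided pyramid, base circumscribed radius ≈ 9.4 mm, apex at z ≈ 28.8 mm.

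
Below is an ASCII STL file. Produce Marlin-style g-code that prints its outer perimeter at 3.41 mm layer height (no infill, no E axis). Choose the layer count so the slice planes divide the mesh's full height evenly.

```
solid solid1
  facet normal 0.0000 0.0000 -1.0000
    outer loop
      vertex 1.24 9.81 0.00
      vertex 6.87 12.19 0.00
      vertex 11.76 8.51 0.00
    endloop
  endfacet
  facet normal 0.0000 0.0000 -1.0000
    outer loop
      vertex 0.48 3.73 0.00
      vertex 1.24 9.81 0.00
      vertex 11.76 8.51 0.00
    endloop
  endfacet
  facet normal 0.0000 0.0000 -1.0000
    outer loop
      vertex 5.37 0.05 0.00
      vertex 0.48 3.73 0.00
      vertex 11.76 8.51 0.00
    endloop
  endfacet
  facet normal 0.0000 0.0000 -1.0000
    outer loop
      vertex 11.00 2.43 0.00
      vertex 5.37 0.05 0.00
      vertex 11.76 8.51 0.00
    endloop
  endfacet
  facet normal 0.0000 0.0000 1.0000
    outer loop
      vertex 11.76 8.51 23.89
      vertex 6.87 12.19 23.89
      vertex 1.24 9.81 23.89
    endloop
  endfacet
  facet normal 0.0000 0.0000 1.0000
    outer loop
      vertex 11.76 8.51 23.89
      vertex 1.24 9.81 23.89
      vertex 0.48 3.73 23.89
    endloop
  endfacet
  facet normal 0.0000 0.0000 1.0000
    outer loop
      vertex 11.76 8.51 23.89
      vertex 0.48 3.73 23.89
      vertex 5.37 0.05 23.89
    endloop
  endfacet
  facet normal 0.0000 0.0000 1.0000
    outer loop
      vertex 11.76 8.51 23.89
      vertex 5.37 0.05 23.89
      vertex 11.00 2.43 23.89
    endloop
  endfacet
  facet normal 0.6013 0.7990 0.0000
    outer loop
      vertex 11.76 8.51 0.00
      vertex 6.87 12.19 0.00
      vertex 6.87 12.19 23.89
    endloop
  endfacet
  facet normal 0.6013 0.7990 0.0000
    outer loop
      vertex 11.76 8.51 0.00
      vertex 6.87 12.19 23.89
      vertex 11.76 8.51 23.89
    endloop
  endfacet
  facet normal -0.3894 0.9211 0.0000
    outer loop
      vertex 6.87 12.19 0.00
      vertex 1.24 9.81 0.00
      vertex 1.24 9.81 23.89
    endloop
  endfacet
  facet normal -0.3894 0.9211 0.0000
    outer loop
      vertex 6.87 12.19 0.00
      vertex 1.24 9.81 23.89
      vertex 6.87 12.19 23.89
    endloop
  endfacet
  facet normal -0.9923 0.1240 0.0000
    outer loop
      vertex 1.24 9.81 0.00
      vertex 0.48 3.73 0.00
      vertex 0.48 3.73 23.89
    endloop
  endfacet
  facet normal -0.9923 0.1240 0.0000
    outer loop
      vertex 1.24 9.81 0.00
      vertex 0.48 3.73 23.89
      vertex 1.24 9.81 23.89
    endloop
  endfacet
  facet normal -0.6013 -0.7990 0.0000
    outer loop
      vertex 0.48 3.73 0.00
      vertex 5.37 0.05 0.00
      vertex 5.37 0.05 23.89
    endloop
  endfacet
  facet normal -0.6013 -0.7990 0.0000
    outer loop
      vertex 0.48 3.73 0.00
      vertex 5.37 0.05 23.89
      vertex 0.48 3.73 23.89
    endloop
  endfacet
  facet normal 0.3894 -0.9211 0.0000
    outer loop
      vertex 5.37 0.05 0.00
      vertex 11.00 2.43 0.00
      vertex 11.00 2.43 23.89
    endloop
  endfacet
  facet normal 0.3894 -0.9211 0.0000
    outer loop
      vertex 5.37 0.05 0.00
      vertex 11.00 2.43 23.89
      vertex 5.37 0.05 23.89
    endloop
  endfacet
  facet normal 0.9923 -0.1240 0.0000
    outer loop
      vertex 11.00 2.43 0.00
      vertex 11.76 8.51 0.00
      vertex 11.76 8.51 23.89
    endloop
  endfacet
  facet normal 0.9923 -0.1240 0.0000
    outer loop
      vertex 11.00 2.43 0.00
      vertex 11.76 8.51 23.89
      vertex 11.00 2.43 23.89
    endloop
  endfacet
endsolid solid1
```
; perimeter-only toolpath
G21 ; units = mm
G90 ; absolute positioning
G28 ; home
; layer 1
G0 Z3.41
G0 X11.76 Y8.51
G1 X6.87 Y12.19
G1 X1.24 Y9.81
G1 X0.48 Y3.73
G1 X5.37 Y0.05
G1 X11.00 Y2.43
G1 X11.76 Y8.51
; layer 2
G0 Z6.83
G0 X11.76 Y8.51
G1 X6.87 Y12.19
G1 X1.24 Y9.81
G1 X0.48 Y3.73
G1 X5.37 Y0.05
G1 X11.00 Y2.43
G1 X11.76 Y8.51
; layer 3
G0 Z10.24
G0 X11.76 Y8.51
G1 X6.87 Y12.19
G1 X1.24 Y9.81
G1 X0.48 Y3.73
G1 X5.37 Y0.05
G1 X11.00 Y2.43
G1 X11.76 Y8.51
; layer 4
G0 Z13.65
G0 X11.76 Y8.51
G1 X6.87 Y12.19
G1 X1.24 Y9.81
G1 X0.48 Y3.73
G1 X5.37 Y0.05
G1 X11.00 Y2.43
G1 X11.76 Y8.51
; layer 5
G0 Z17.06
G0 X11.76 Y8.51
G1 X6.87 Y12.19
G1 X1.24 Y9.81
G1 X0.48 Y3.73
G1 X5.37 Y0.05
G1 X11.00 Y2.43
G1 X11.76 Y8.51
; layer 6
G0 Z20.48
G0 X11.76 Y8.51
G1 X6.87 Y12.19
G1 X1.24 Y9.81
G1 X0.48 Y3.73
G1 X5.37 Y0.05
G1 X11.00 Y2.43
G1 X11.76 Y8.51
; layer 7
G0 Z23.89
G0 X11.76 Y8.51
G1 X6.87 Y12.19
G1 X1.24 Y9.81
G1 X0.48 Y3.73
G1 X5.37 Y0.05
G1 X11.00 Y2.43
G1 X11.76 Y8.51
M2 ; end

The solid is a regular 6-sided prism (a cylinder approximated with 6 flat sides), circumscribed radius ≈ 6.12 mm, height ≈ 23.9 mm. Slicing at Δz = 3.41 mm — 7 equal slices spanning the solid's height, so layer i sits at z = i·h/7 — gives 7 non-empty perimeters. Each is a 6-segment closed polygon; G0 lifts to the layer z and rapids to the start vertex, then G1 traces the edges.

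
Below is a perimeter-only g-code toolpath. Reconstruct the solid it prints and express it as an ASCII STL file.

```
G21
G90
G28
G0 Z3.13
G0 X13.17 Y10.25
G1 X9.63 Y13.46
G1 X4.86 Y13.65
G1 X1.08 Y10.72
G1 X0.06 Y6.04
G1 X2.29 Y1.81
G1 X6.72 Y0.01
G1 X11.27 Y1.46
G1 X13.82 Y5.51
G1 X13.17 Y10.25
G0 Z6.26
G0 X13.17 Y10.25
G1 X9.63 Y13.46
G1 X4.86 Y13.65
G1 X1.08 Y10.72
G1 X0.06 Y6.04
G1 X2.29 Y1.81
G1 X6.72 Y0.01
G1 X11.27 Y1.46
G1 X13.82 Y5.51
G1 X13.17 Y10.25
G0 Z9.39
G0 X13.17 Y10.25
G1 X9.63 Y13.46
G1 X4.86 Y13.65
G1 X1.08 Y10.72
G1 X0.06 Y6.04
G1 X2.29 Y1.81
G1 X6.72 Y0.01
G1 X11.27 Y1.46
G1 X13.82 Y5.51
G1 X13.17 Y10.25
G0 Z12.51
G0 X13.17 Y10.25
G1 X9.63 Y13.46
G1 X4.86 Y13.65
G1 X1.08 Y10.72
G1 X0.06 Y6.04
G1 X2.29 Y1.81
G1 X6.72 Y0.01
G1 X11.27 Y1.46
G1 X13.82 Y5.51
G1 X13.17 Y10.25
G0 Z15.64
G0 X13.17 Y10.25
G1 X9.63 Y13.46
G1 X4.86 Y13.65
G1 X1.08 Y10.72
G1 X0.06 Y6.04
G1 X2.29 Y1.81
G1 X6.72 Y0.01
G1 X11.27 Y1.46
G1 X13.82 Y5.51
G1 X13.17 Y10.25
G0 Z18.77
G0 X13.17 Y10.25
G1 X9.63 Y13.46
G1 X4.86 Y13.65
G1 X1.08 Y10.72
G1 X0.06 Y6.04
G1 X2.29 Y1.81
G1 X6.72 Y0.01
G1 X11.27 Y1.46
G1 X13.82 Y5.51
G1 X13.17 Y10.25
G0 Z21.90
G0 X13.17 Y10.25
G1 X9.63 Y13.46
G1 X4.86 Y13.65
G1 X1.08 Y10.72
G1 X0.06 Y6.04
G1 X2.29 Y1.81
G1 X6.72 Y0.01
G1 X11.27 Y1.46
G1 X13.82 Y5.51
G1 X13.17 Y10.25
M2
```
solid part
  facet normal 0.0000 0.0000 -1.0000
    outer loop
      vertex 4.86 13.65 0.00
      vertex 9.63 13.46 0.00
      vertex 13.17 10.25 0.00
    endloop
  endfacet
  facet normal 0.0000 0.0000 -1.0000
    outer loop
      vertex 1.08 10.72 0.00
      vertex 4.86 13.65 0.00
      vertex 13.17 10.25 0.00
    endloop
  endfacet
  facet normal 0.0000 0.0000 -1.0000
    outer loop
      vertex 0.06 6.04 0.00
      vertex 1.08 10.72 0.00
      vertex 13.17 10.25 0.00
    endloop
  endfacet
  facet normal 0.0000 0.0000 -1.0000
    outer loop
      vertex 2.29 1.81 0.00
      vertex 0.06 6.04 0.00
      vertex 13.17 10.25 0.00
    endloop
  endfacet
  facet normal 0.0000 0.0000 -1.0000
    outer loop
      vertex 6.72 0.01 0.00
      vertex 2.29 1.81 0.00
      vertex 13.17 10.25 0.00
    endloop
  endfacet
  facet normal 0.0000 0.0000 -1.0000
    outer loop
      vertex 11.27 1.46 0.00
      vertex 6.72 0.01 0.00
      vertex 13.17 10.25 0.00
    endloop
  endfacet
  facet normal 0.0000 0.0000 -1.0000
    outer loop
      vertex 13.82 5.51 0.00
      vertex 11.27 1.46 0.00
      vertex 13.17 10.25 0.00
    endloop
  endfacet
  facet normal 0.0000 0.0000 1.0000
    outer loop
      vertex 13.17 10.25 21.90
      vertex 9.63 13.46 21.90
      vertex 4.86 13.65 21.90
    endloop
  endfacet
  facet normal 0.0000 0.0000 1.0000
    outer loop
      vertex 13.17 10.25 21.90
      vertex 4.86 13.65 21.90
      vertex 1.08 10.72 21.90
    endloop
  endfacet
  facet normal 0.0000 0.0000 1.0000
    outer loop
      vertex 13.17 10.25 21.90
      vertex 1.08 10.72 21.90
      vertex 0.06 6.04 21.90
    endloop
  endfacet
  facet normal 0.0000 0.0000 1.0000
    outer loop
      vertex 13.17 10.25 21.90
      vertex 0.06 6.04 21.90
      vertex 2.29 1.81 21.90
    endloop
  endfacet
  facet normal 0.0000 0.0000 1.0000
    outer loop
      vertex 13.17 10.25 21.90
      vertex 2.29 1.81 21.90
      vertex 6.72 0.01 21.90
    endloop
  endfacet
  facet normal 0.0000 0.0000 1.0000
    outer loop
      vertex 13.17 10.25 21.90
      vertex 6.72 0.01 21.90
      vertex 11.27 1.46 21.90
    endloop
  endfacet
  facet normal 0.0000 0.0000 1.0000
    outer loop
      vertex 13.17 10.25 21.90
      vertex 11.27 1.46 21.90
      vertex 13.82 5.51 21.90
    endloop
  endfacet
  facet normal 0.6717 0.7408 0.0000
    outer loop
      vertex 13.17 10.25 0.00
      vertex 9.63 13.46 0.00
      vertex 9.63 13.46 21.90
    endloop
  endfacet
  facet normal 0.6717 0.7408 0.0000
    outer loop
      vertex 13.17 10.25 0.00
      vertex 9.63 13.46 21.90
      vertex 13.17 10.25 21.90
    endloop
  endfacet
  facet normal 0.0398 0.9992 0.0000
    outer loop
      vertex 9.63 13.46 0.00
      vertex 4.86 13.65 0.00
      vertex 4.86 13.65 21.90
    endloop
  endfacet
  facet normal 0.0398 0.9992 0.0000
    outer loop
      vertex 9.63 13.46 0.00
      vertex 4.86 13.65 21.90
      vertex 9.63 13.46 21.90
    endloop
  endfacet
  facet normal -0.6126 0.7904 0.0000
    outer loop
      vertex 4.86 13.65 0.00
      vertex 1.08 10.72 0.00
      vertex 1.08 10.72 21.90
    endloop
  endfacet
  facet normal -0.6126 0.7904 0.0000
    outer loop
      vertex 4.86 13.65 0.00
      vertex 1.08 10.72 21.90
      vertex 4.86 13.65 21.90
    endloop
  endfacet
  facet normal -0.9771 0.2129 0.0000
    outer loop
      vertex 1.08 10.72 0.00
      vertex 0.06 6.04 0.00
      vertex 0.06 6.04 21.90
    endloop
  endfacet
  facet normal -0.9771 0.2129 0.0000
    outer loop
      vertex 1.08 10.72 0.00
      vertex 0.06 6.04 21.90
      vertex 1.08 10.72 21.90
    endloop
  endfacet
  facet normal -0.8846 -0.4663 0.0000
    outer loop
      vertex 0.06 6.04 0.00
      vertex 2.29 1.81 0.00
      vertex 2.29 1.81 21.90
    endloop
  endfacet
  facet normal -0.8846 -0.4663 0.0000
    outer loop
      vertex 0.06 6.04 0.00
      vertex 2.29 1.81 21.90
      vertex 0.06 6.04 21.90
    endloop
  endfacet
  facet normal -0.3764 -0.9264 0.0000
    outer loop
      vertex 2.29 1.81 0.00
      vertex 6.72 0.01 0.00
      vertex 6.72 0.01 21.90
    endloop
  endfacet
  facet normal -0.3764 -0.9264 0.0000
    outer loop
      vertex 2.29 1.81 0.00
      vertex 6.72 0.01 21.90
      vertex 2.29 1.81 21.90
    endloop
  endfacet
  facet normal 0.3036 -0.9528 0.0000
    outer loop
      vertex 6.72 0.01 0.00
      vertex 11.27 1.46 0.00
      vertex 11.27 1.46 21.90
    endloop
  endfacet
  facet normal 0.3036 -0.9528 0.0000
    outer loop
      vertex 6.72 0.01 0.00
      vertex 11.27 1.46 21.90
      vertex 6.72 0.01 21.90
    endloop
  endfacet
  facet normal 0.8462 -0.5328 0.0000
    outer loop
      vertex 11.27 1.46 0.00
      vertex 13.82 5.51 0.00
      vertex 13.82 5.51 21.90
    endloop
  endfacet
  facet normal 0.8462 -0.5328 0.0000
    outer loop
      vertex 11.27 1.46 0.00
      vertex 13.82 5.51 21.90
      vertex 11.27 1.46 21.90
    endloop
  endfacet
  facet normal 0.9907 0.1359 0.0000
    outer loop
      vertex 13.82 5.51 0.00
      vertex 13.17 10.25 0.00
      vertex 13.17 10.25 21.90
    endloop
  endfacet
  facet normal 0.9907 0.1359 0.0000
    outer loop
      vertex 13.82 5.51 0.00
      vertex 13.17 10.25 21.90
      vertex 13.82 5.51 21.90
    endloop
  endfacet
endsolid part

The G0 Z moves step by Δz≈3.13 mm. Every layer's G1 loop is the same polygon, so the solid is a straight extrusion of it from z=0 to z≈21.9. Closing with flat bottom and top caps and triangulating gives 32 facets — a regular 9-sided prism (a cylinder approximated with 9 flat sides), circumscribed radius ≈ 6.99 mm, height ≈ 21.9 mm.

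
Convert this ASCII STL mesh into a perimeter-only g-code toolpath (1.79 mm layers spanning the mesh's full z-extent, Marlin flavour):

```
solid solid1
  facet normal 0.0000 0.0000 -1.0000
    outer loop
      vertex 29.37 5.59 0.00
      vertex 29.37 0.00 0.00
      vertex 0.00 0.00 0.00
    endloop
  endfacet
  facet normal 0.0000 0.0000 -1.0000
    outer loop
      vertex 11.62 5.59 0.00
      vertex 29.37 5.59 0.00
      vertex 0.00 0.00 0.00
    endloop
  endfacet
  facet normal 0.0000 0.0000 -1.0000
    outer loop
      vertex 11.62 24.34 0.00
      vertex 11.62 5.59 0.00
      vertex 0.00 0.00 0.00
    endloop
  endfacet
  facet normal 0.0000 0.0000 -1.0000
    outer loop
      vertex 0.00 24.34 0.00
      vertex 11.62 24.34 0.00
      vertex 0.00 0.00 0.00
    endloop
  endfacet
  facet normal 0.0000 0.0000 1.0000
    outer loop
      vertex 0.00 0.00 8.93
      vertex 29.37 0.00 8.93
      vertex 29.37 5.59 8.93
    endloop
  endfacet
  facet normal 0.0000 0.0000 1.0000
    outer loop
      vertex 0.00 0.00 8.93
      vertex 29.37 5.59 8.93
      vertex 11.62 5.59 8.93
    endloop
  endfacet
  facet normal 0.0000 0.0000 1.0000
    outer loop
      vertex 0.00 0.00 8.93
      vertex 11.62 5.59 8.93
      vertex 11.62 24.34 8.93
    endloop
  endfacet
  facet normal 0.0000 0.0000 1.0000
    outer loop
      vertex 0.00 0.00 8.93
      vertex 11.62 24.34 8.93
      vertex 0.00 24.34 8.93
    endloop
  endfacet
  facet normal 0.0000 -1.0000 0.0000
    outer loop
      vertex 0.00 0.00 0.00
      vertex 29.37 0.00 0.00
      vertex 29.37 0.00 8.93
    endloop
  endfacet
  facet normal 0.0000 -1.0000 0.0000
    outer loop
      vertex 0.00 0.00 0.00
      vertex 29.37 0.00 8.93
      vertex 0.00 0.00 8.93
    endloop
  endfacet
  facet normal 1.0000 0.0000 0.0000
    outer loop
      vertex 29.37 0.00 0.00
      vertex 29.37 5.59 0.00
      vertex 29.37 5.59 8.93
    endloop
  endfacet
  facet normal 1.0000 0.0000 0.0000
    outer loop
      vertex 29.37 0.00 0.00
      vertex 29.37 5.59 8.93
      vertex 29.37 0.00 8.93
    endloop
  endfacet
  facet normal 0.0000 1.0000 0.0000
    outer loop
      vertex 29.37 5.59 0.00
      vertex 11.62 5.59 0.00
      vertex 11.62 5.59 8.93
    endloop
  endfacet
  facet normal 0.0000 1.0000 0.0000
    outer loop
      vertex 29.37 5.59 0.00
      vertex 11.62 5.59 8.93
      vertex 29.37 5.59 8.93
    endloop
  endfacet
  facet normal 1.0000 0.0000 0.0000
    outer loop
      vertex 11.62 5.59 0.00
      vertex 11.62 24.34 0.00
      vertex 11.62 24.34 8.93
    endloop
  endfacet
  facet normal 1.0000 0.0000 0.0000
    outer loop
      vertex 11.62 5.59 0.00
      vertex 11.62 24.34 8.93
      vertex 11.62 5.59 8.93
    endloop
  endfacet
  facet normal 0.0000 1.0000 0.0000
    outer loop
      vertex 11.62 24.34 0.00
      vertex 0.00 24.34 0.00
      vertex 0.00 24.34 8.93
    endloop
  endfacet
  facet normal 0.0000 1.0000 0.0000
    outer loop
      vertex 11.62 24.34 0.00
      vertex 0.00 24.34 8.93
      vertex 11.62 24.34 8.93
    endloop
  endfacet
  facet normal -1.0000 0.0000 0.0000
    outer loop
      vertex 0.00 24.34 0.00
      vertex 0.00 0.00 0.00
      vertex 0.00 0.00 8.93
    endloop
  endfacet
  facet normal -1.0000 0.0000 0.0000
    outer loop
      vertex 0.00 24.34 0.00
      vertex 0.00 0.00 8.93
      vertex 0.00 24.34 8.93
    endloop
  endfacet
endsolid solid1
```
; perimeter-only toolpath
G21 ; units = mm
G90 ; absolute positioning
G28 ; home
; layer 1
G0 Z1.79
G0 X0.00 Y0.00
G1 X29.37 Y0.00
G1 X29.37 Y5.59
G1 X11.62 Y5.59
G1 X11.62 Y24.34
G1 X0.00 Y24.34
G1 X0.00 Y0.00
; layer 2
G0 Z3.57
G0 X0.00 Y0.00
G1 X29.37 Y0.00
G1 X29.37 Y5.59
G1 X11.62 Y5.59
G1 X11.62 Y24.34
G1 X0.00 Y24.34
G1 X0.00 Y0.00
; layer 3
G0 Z5.36
G0 X0.00 Y0.00
G1 X29.37 Y0.00
G1 X29.37 Y5.59
G1 X11.62 Y5.59
G1 X11.62 Y24.34
G1 X0.00 Y24.34
G1 X0.00 Y0.00
; layer 4
G0 Z7.14
G0 X0.00 Y0.00
G1 X29.37 Y0.00
G1 X29.37 Y5.59
G1 X11.62 Y5.59
G1 X11.62 Y24.34
G1 X0.00 Y24.34
G1 X0.00 Y0.00
; layer 5
G0 Z8.93
G0 X0.00 Y0.00
G1 X29.37 Y0.00
G1 X29.37 Y5.59
G1 X11.62 Y5.59
G1 X11.62 Y24.34
G1 X0.00 Y24.34
G1 X0.00 Y0.00
M2 ; end

The solid is an L-shaped prism: outer 29.4 × 24.3 mm, arm thicknesses ≈ 5.59 mm (horizontal) and 11.6 mm (vertical), extruded 8.93 mm in z. Slicing at Δz = 1.79 mm — 5 equal slices spanning the solid's height, so layer i sits at z = i·h/5 — gives 5 non-empty perimeters. Each is a 6-segment closed polygon; G0 lifts to the layer z and rapids to the start vertex, then G1 traces the edges.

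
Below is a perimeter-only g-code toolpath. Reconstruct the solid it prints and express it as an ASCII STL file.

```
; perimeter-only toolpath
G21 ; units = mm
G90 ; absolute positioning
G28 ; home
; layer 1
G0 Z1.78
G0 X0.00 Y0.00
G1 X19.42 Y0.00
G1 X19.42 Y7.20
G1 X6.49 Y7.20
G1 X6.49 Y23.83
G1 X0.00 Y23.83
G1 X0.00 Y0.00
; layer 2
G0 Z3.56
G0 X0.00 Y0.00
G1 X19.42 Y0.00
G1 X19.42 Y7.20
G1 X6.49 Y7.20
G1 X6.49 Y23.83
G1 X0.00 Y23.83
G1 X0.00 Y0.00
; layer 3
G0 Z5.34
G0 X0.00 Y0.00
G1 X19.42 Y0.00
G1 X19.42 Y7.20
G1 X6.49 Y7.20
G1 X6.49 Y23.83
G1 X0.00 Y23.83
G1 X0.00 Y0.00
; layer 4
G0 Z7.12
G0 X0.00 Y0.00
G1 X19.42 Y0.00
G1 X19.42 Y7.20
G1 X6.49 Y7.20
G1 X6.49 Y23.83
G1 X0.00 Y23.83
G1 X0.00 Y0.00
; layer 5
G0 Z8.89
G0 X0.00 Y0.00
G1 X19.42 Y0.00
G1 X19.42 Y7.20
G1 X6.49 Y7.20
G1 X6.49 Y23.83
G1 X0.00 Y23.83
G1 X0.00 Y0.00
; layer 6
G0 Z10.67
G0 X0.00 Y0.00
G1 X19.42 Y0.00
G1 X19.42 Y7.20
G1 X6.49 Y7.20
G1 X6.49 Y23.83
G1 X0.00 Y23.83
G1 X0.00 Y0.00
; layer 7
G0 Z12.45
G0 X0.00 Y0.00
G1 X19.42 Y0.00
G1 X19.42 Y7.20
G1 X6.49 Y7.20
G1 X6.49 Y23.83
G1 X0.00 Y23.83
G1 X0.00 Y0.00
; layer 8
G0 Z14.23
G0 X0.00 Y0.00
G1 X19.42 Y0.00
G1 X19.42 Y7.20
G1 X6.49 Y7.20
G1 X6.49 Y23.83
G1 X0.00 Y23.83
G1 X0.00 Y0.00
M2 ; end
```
solid part
  facet normal 0.0000 0.0000 -1.0000
    outer loop
      vertex 19.42 7.20 0.00
      vertex 19.42 0.00 0.00
      vertex 0.00 0.00 0.00
    endloop
  endfacet
  facet normal 0.0000 0.0000 -1.0000
    outer loop
      vertex 6.49 7.20 0.00
      vertex 19.42 7.20 0.00
      vertex 0.00 0.00 0.00
    endloop
  endfacet
  facet normal 0.0000 0.0000 -1.0000
    outer loop
      vertex 6.49 23.83 0.00
      vertex 6.49 7.20 0.00
      vertex 0.00 0.00 0.00
    endloop
  endfacet
  facet normal 0.0000 0.0000 -1.0000
    outer loop
      vertex 0.00 23.83 0.00
      vertex 6.49 23.83 0.00
      vertex 0.00 0.00 0.00
    endloop
  endfacet
  facet normal 0.0000 0.0000 1.0000
    outer loop
      vertex 0.00 0.00 14.23
      vertex 19.42 0.00 14.23
      vertex 19.42 7.20 14.23
    endloop
  endfacet
  facet normal 0.0000 0.0000 1.0000
    outer loop
      vertex 0.00 0.00 14.23
      vertex 19.42 7.20 14.23
      vertex 6.49 7.20 14.23
    endloop
  endfacet
  facet normal 0.0000 0.0000 1.0000
    outer loop
      vertex 0.00 0.00 14.23
      vertex 6.49 7.20 14.23
      vertex 6.49 23.83 14.23
    endloop
  endfacet
  facet normal 0.0000 0.0000 1.0000
    outer loop
      vertex 0.00 0.00 14.23
      vertex 6.49 23.83 14.23
      vertex 0.00 23.83 14.23
    endloop
  endfacet
  facet normal 0.0000 -1.0000 0.0000
    outer loop
      vertex 0.00 0.00 0.00
      vertex 19.42 0.00 0.00
      vertex 19.42 0.00 14.23
    endloop
  endfacet
  facet normal 0.0000 -1.0000 0.0000
    outer loop
      vertex 0.00 0.00 0.00
      vertex 19.42 0.00 14.23
      vertex 0.00 0.00 14.23
    endloop
  endfacet
  facet normal 1.0000 0.0000 0.0000
    outer loop
      vertex 19.42 0.00 0.00
      vertex 19.42 7.20 0.00
      vertex 19.42 7.20 14.23
    endloop
  endfacet
  facet normal 1.0000 0.0000 0.0000
    outer loop
      vertex 19.42 0.00 0.00
      vertex 19.42 7.20 14.23
      vertex 19.42 0.00 14.23
    endloop
  endfacet
  facet normal 0.0000 1.0000 0.0000
    outer loop
      vertex 19.42 7.20 0.00
      vertex 6.49 7.20 0.00
      vertex 6.49 7.20 14.23
    endloop
  endfacet
  facet normal 0.0000 1.0000 0.0000
    outer loop
      vertex 19.42 7.20 0.00
      vertex 6.49 7.20 14.23
      vertex 19.42 7.20 14.23
    endloop
  endfacet
  facet normal 1.0000 0.0000 0.0000
    outer loop
      vertex 6.49 7.20 0.00
      vertex 6.49 23.83 0.00
      vertex 6.49 23.83 14.23
    endloop
  endfacet
  facet normal 1.0000 0.0000 0.0000
    outer loop
      vertex 6.49 7.20 0.00
      vertex 6.49 23.83 14.23
      vertex 6.49 7.20 14.23
    endloop
  endfacet
  facet normal 0.0000 1.0000 0.0000
    outer loop
      vertex 6.49 23.83 0.00
      vertex 0.00 23.83 0.00
      vertex 0.00 23.83 14.23
    endloop
  endfacet
  facet normal 0.0000 1.0000 0.0000
    outer loop
      vertex 6.49 23.83 0.00
      vertex 0.00 23.83 14.23
      vertex 6.49 23.83 14.23
    endloop
  endfacet
  facet normal -1.0000 0.0000 0.0000
    outer loop
      vertex 0.00 23.83 0.00
      vertex 0.00 0.00 0.00
      vertex 0.00 0.00 14.23
    endloop
  endfacet
  facet normal -1.0000 0.0000 0.0000
    outer loop
      vertex 0.00 23.83 0.00
      vertex 0.00 0.00 14.23
      vertex 0.00 23.83 14.23
    endloop
  endfacet
endsolid part

The G0 Z moves step by Δz≈1.78 mm. Every layer's G1 loop is the same polygon, so the solid is a straight extrusion of it from z=0 to z≈14.2. Closing with flat bottom and top caps and triangulating gives 20 facets — an L-shaped prism: outer 19.4 × 23.8 mm, arm thicknesses ≈ 7.2 mm (horizontal) and 6.49 mm (vertical), extruded 14.2 mm in z.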